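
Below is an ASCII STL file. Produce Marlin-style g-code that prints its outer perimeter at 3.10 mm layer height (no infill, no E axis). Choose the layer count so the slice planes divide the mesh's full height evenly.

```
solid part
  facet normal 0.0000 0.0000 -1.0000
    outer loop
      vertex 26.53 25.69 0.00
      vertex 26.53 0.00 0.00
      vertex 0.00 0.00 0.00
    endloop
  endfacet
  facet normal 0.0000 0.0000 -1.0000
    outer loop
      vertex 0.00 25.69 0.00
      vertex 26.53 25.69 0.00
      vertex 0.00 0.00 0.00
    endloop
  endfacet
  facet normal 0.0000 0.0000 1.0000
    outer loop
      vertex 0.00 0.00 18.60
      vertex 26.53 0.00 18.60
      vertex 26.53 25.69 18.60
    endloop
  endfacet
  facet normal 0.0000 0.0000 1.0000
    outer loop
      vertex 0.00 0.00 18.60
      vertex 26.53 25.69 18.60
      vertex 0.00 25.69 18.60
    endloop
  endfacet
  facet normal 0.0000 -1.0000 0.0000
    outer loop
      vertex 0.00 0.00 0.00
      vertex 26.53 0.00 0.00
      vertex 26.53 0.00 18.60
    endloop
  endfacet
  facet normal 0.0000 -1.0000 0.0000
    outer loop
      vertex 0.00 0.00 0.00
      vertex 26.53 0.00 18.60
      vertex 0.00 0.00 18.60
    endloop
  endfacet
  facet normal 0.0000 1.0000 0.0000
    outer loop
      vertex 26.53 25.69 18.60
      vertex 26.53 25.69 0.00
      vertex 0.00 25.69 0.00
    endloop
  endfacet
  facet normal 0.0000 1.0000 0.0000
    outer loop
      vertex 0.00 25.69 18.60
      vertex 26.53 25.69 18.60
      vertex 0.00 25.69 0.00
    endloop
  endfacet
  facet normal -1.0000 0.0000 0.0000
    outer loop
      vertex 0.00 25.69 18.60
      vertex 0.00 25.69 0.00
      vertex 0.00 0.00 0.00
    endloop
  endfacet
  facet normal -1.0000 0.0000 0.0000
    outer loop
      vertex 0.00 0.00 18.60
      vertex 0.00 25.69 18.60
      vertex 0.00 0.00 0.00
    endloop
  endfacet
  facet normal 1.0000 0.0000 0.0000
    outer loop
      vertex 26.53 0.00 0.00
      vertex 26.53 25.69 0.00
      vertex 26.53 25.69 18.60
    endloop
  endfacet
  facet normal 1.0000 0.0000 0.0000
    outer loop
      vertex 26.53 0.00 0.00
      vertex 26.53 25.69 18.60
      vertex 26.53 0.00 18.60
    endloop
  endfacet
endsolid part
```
; perimeter-only toolpath
G21 ; units = mm
G90 ; absolute positioning
G28 ; home
; layer 1
G0 Z3.10
G0 X0.00 Y0.00
G1 X26.53 Y0.00
G1 X26.53 Y25.69
G1 X0.00 Y25.69
G1 X0.00 Y0.00
; layer 2
G0 Z6.20
G0 X0.00 Y0.00
G1 X26.53 Y0.00
G1 X26.53 Y25.69
G1 X0.00 Y25.69
G1 X0.00 Y0.00
; layer 3
G0 Z9.30
G0 X0.00 Y0.00
G1 X26.53 Y0.00
G1 X26.53 Y25.69
G1 X0.00 Y25.69
G1 X0.00 Y0.00
; layer 4
G0 Z12.40
G0 X0.00 Y0.00
G1 X26.53 Y0.00
G1 X26.53 Y25.69
G1 X0.00 Y25.69
G1 X0.00 Y0.00
; layer 5
G0 Z15.50
G0 X0.00 Y0.00
G1 X26.53 Y0.00
G1 X26.53 Y25.69
G1 X0.00 Y25.69
G1 X0.00 Y0.00
; layer 6
G0 Z18.60
G0 X0.00 Y0.00
G1 X26.53 Y0.00
G1 X26.53 Y25.69
G1 X0.00 Y25.69
G1 X0.00 Y0.00
M2 ; end

The solid is a rectangular box, roughly 26.5 × 25.7 mm footprint and 18.6 mm tall. Slicing at Δz = 3.10 mm — 6 equal slices spanning the solid's height, so layer i sits at z = i·h/6 — gives 6 non-empty perimeters. Each is a 4-segment closed polygon; G0 lifts to the layer z and rapids to the start vertex, then G1 traces the edges.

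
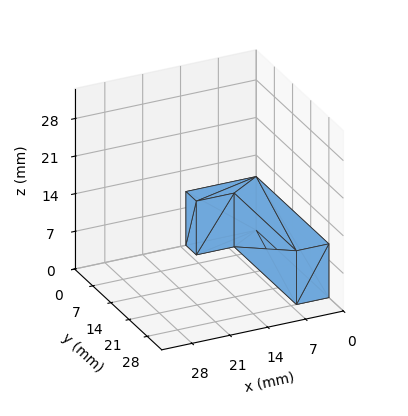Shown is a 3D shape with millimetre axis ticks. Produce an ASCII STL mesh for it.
Reading the render: the shape is an L-shaped prism: outer 13 × 28 mm, arm thicknesses ≈ 4 mm (horizontal) and 6 mm (vertical), extruded 10 mm in z (dimensions read to the nearest mm from the axis ticks). For the STL, each face is triangulated and given an outward normal.

solid part
  facet normal 0.0000 0.0000 -1.0000
    outer loop
      vertex 13.00 4.00 0.00
      vertex 13.00 0.00 0.00
      vertex 0.00 0.00 0.00
    endloop
  endfacet
  facet normal 0.0000 0.0000 -1.0000
    outer loop
      vertex 6.00 4.00 0.00
      vertex 13.00 4.00 0.00
      vertex 0.00 0.00 0.00
    endloop
  endfacet
  facet normal 0.0000 0.0000 -1.0000
    outer loop
      vertex 6.00 28.00 0.00
      vertex 6.00 4.00 0.00
      vertex 0.00 0.00 0.00
    endloop
  endfacet
  facet normal 0.0000 0.0000 -1.0000
    outer loop
      vertex 0.00 28.00 0.00
      vertex 6.00 28.00 0.00
      vertex 0.00 0.00 0.00
    endloop
  endfacet
  facet normal 0.0000 0.0000 1.0000
    outer loop
      vertex 0.00 0.00 10.00
      vertex 13.00 0.00 10.00
      vertex 13.00 4.00 10.00
    endloop
  endfacet
  facet normal 0.0000 0.0000 1.0000
    outer loop
      vertex 0.00 0.00 10.00
      vertex 13.00 4.00 10.00
      vertex 6.00 4.00 10.00
    endloop
  endfacet
  facet normal 0.0000 0.0000 1.0000
    outer loop
      vertex 0.00 0.00 10.00
      vertex 6.00 4.00 10.00
      vertex 6.00 28.00 10.00
    endloop
  endfacet
  facet normal 0.0000 0.0000 1.0000
    outer loop
      vertex 0.00 0.00 10.00
      vertex 6.00 28.00 10.00
      vertex 0.00 28.00 10.00
    endloop
  endfacet
  facet normal 0.0000 -1.0000 0.0000
    outer loop
      vertex 0.00 0.00 0.00
      vertex 13.00 0.00 0.00
      vertex 13.00 0.00 10.00
    endloop
  endfacet
  facet normal 0.0000 -1.0000 0.0000
    outer loop
      vertex 0.00 0.00 0.00
      vertex 13.00 0.00 10.00
      vertex 0.00 0.00 10.00
    endloop
  endfacet
  facet normal 1.0000 0.0000 0.0000
    outer loop
      vertex 13.00 0.00 0.00
      vertex 13.00 4.00 0.00
      vertex 13.00 4.00 10.00
    endloop
  endfacet
  facet normal 1.0000 0.0000 0.0000
    outer loop
      vertex 13.00 0.00 0.00
      vertex 13.00 4.00 10.00
      vertex 13.00 0.00 10.00
    endloop
  endfacet
  facet normal 0.0000 1.0000 0.0000
    outer loop
      vertex 13.00 4.00 0.00
      vertex 6.00 4.00 0.00
      vertex 6.00 4.00 10.00
    endloop
  endfacet
  facet normal 0.0000 1.0000 0.0000
    outer loop
      vertex 13.00 4.00 0.00
      vertex 6.00 4.00 10.00
      vertex 13.00 4.00 10.00
    endloop
  endfacet
  facet normal 1.0000 0.0000 0.0000
    outer loop
      vertex 6.00 4.00 0.00
      vertex 6.00 28.00 0.00
      vertex 6.00 28.00 10.00
    endloop
  endfacet
  facet normal 1.0000 0.0000 0.0000
    outer loop
      vertex 6.00 4.00 0.00
      vertex 6.00 28.00 10.00
      vertex 6.00 4.00 10.00
    endloop
  endfacet
  facet normal 0.0000 1.0000 0.0000
    outer loop
      vertex 6.00 28.00 0.00
      vertex 0.00 28.00 0.00
      vertex 0.00 28.00 10.00
    endloop
  endfacet
  facet normal 0.0000 1.0000 0.0000
    outer loop
      vertex 6.00 28.00 0.00
      vertex 0.00 28.00 10.00
      vertex 6.00 28.00 10.00
    endloop
  endfacet
  facet normal -1.0000 0.0000 0.0000
    outer loop
      vertex 0.00 28.00 0.00
      vertex 0.00 0.00 0.00
      vertex 0.00 0.00 10.00
    endloop
  endfacet
  facet normal -1.0000 0.0000 0.0000
    outer loop
      vertex 0.00 28.00 0.00
      vertex 0.00 0.00 10.00
      vertex 0.00 28.00 10.00
    endloop
  endfacet
endsolid part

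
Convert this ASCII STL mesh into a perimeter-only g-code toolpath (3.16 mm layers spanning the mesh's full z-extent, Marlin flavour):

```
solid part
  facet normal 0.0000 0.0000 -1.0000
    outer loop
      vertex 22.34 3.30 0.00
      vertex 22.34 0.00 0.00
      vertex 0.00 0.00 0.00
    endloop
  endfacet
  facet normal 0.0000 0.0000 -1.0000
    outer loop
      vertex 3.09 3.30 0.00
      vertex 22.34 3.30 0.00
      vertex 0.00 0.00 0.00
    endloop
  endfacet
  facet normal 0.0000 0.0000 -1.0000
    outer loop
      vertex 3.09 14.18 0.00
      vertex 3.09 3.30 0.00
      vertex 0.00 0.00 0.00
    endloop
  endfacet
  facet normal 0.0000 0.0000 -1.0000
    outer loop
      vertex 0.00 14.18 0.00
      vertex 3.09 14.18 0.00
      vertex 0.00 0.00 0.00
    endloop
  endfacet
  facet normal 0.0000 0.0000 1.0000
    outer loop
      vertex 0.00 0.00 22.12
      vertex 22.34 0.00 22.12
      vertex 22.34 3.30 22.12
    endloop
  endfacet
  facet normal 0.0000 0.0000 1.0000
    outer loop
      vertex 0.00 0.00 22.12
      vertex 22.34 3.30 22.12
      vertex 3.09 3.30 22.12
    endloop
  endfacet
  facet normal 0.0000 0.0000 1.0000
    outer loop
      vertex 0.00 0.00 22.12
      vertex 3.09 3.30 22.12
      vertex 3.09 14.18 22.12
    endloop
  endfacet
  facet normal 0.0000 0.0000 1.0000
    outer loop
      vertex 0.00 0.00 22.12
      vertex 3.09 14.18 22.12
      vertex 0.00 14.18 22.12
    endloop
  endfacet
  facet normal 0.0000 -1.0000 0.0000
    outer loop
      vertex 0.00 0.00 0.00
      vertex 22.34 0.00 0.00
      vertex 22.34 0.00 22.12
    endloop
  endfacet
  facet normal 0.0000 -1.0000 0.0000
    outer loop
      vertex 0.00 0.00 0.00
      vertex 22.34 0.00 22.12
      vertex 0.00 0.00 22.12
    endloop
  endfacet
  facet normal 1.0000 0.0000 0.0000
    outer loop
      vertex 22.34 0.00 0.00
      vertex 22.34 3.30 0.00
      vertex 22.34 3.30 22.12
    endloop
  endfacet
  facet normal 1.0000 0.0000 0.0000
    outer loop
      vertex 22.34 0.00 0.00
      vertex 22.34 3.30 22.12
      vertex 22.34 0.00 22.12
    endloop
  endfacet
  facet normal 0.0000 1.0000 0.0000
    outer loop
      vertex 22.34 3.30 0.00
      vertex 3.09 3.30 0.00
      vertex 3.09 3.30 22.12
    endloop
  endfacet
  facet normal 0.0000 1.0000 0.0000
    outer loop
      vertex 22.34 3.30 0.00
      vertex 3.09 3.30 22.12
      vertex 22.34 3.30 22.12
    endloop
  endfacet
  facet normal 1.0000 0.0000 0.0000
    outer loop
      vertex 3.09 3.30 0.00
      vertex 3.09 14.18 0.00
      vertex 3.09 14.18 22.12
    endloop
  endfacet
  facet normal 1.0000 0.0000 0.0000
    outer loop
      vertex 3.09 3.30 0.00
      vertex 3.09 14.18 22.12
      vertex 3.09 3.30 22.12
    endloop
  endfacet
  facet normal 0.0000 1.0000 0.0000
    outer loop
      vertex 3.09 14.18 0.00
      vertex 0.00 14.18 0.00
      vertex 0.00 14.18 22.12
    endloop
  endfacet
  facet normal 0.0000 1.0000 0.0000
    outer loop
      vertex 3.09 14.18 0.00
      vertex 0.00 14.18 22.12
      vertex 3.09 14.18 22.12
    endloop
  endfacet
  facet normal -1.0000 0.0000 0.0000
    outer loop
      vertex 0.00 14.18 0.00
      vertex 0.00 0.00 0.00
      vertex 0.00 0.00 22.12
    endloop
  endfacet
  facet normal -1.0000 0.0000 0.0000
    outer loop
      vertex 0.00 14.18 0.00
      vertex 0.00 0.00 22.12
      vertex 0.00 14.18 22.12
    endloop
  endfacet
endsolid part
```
; perimeter-only toolpath
G21 ; units = mm
G90 ; absolute positioning
G28 ; home
; layer 1
G0 Z3.16
G0 X0.00 Y0.00
G1 X22.34 Y0.00
G1 X22.34 Y3.30
G1 X3.09 Y3.30
G1 X3.09 Y14.18
G1 X0.00 Y14.18
G1 X0.00 Y0.00
; layer 2
G0 Z6.32
G0 X0.00 Y0.00
G1 X22.34 Y0.00
G1 X22.34 Y3.30
G1 X3.09 Y3.30
G1 X3.09 Y14.18
G1 X0.00 Y14.18
G1 X0.00 Y0.00
; layer 3
G0 Z9.48
G0 X0.00 Y0.00
G1 X22.34 Y0.00
G1 X22.34 Y3.30
G1 X3.09 Y3.30
G1 X3.09 Y14.18
G1 X0.00 Y14.18
G1 X0.00 Y0.00
; layer 4
G0 Z12.64
G0 X0.00 Y0.00
G1 X22.34 Y0.00
G1 X22.34 Y3.30
G1 X3.09 Y3.30
G1 X3.09 Y14.18
G1 X0.00 Y14.18
G1 X0.00 Y0.00
; layer 5
G0 Z15.80
G0 X0.00 Y0.00
G1 X22.34 Y0.00
G1 X22.34 Y3.30
G1 X3.09 Y3.30
G1 X3.09 Y14.18
G1 X0.00 Y14.18
G1 X0.00 Y0.00
; layer 6
G0 Z18.96
G0 X0.00 Y0.00
G1 X22.34 Y0.00
G1 X22.34 Y3.30
G1 X3.09 Y3.30
G1 X3.09 Y14.18
G1 X0.00 Y14.18
G1 X0.00 Y0.00
; layer 7
G0 Z22.12
G0 X0.00 Y0.00
G1 X22.34 Y0.00
G1 X22.34 Y3.30
G1 X3.09 Y3.30
G1 X3.09 Y14.18
G1 X0.00 Y14.18
G1 X0.00 Y0.00
M2 ; end

The solid is an L-shaped prism: outer 22.3 × 14.2 mm, arm thicknesses ≈ 3.3 mm (horizontal) and 3.09 mm (vertical), extruded 22.1 mm in z. Slicing at Δz = 3.16 mm — 7 equal slices spanning the solid's height, so layer i sits at z = i·h/7 — gives 7 non-empty perimeters. Each is a 6-segment closed polygon; G0 lifts to the layer z and rapids to the start vertex, then G1 traces the edges.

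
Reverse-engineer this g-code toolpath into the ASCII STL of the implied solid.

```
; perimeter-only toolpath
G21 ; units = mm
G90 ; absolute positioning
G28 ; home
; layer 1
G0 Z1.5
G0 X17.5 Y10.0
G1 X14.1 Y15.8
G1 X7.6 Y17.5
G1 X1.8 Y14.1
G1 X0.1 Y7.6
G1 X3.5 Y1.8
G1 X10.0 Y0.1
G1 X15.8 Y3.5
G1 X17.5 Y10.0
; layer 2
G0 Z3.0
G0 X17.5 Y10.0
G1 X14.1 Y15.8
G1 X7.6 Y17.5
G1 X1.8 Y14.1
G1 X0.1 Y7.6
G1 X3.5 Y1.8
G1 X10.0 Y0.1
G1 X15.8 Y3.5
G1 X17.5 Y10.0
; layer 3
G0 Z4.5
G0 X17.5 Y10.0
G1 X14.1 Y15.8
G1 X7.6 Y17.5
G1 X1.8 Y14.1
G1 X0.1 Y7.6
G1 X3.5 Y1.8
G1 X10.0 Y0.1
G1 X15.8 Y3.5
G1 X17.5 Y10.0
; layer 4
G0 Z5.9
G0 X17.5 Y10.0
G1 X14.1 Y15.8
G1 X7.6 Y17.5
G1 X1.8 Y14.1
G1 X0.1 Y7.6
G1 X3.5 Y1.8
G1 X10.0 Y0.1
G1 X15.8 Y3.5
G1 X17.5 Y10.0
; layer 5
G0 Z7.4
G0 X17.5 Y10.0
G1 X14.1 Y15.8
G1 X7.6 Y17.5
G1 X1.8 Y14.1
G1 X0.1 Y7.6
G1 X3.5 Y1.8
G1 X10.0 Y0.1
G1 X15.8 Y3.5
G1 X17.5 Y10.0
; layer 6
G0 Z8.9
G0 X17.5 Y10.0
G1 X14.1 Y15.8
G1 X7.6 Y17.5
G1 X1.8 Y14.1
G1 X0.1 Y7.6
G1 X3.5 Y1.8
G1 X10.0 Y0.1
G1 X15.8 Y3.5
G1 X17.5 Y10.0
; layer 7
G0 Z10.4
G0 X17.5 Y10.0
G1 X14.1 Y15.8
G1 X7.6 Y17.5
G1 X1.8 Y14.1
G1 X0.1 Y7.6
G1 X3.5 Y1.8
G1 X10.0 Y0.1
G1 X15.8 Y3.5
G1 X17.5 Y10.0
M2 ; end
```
solid part
  facet normal 0.0000 0.0000 -1.0000
    outer loop
      vertex 7.6 17.5 0.0
      vertex 14.1 15.8 0.0
      vertex 17.5 10.0 0.0
    endloop
  endfacet
  facet normal 0.0000 0.0000 -1.0000
    outer loop
      vertex 1.8 14.1 0.0
      vertex 7.6 17.5 0.0
      vertex 17.5 10.0 0.0
    endloop
  endfacet
  facet normal 0.0000 0.0000 -1.0000
    outer loop
      vertex 0.1 7.6 0.0
      vertex 1.8 14.1 0.0
      vertex 17.5 10.0 0.0
    endloop
  endfacet
  facet normal 0.0000 0.0000 -1.0000
    outer loop
      vertex 3.5 1.8 0.0
      vertex 0.1 7.6 0.0
      vertex 17.5 10.0 0.0
    endloop
  endfacet
  facet normal 0.0000 0.0000 -1.0000
    outer loop
      vertex 10.0 0.1 0.0
      vertex 3.5 1.8 0.0
      vertex 17.5 10.0 0.0
    endloop
  endfacet
  facet normal 0.0000 0.0000 -1.0000
    outer loop
      vertex 15.8 3.5 0.0
      vertex 10.0 0.1 0.0
      vertex 17.5 10.0 0.0
    endloop
  endfacet
  facet normal 0.0000 0.0000 1.0000
    outer loop
      vertex 17.5 10.0 10.4
      vertex 14.1 15.8 10.4
      vertex 7.6 17.5 10.4
    endloop
  endfacet
  facet normal 0.0000 0.0000 1.0000
    outer loop
      vertex 17.5 10.0 10.4
      vertex 7.6 17.5 10.4
      vertex 1.8 14.1 10.4
    endloop
  endfacet
  facet normal 0.0000 0.0000 1.0000
    outer loop
      vertex 17.5 10.0 10.4
      vertex 1.8 14.1 10.4
      vertex 0.1 7.6 10.4
    endloop
  endfacet
  facet normal 0.0000 0.0000 1.0000
    outer loop
      vertex 17.5 10.0 10.4
      vertex 0.1 7.6 10.4
      vertex 3.5 1.8 10.4
    endloop
  endfacet
  facet normal 0.0000 0.0000 1.0000
    outer loop
      vertex 17.5 10.0 10.4
      vertex 3.5 1.8 10.4
      vertex 10.0 0.1 10.4
    endloop
  endfacet
  facet normal 0.0000 0.0000 1.0000
    outer loop
      vertex 17.5 10.0 10.4
      vertex 10.0 0.1 10.4
      vertex 15.8 3.5 10.4
    endloop
  endfacet
  facet normal 0.8627 0.5057 0.0000
    outer loop
      vertex 17.5 10.0 0.0
      vertex 14.1 15.8 0.0
      vertex 14.1 15.8 10.4
    endloop
  endfacet
  facet normal 0.8627 0.5057 0.0000
    outer loop
      vertex 17.5 10.0 0.0
      vertex 14.1 15.8 10.4
      vertex 17.5 10.0 10.4
    endloop
  endfacet
  facet normal 0.2530 0.9675 0.0000
    outer loop
      vertex 14.1 15.8 0.0
      vertex 7.6 17.5 0.0
      vertex 7.6 17.5 10.4
    endloop
  endfacet
  facet normal 0.2530 0.9675 0.0000
    outer loop
      vertex 14.1 15.8 0.0
      vertex 7.6 17.5 10.4
      vertex 14.1 15.8 10.4
    endloop
  endfacet
  facet normal -0.5057 0.8627 0.0000
    outer loop
      vertex 7.6 17.5 0.0
      vertex 1.8 14.1 0.0
      vertex 1.8 14.1 10.4
    endloop
  endfacet
  facet normal -0.5057 0.8627 0.0000
    outer loop
      vertex 7.6 17.5 0.0
      vertex 1.8 14.1 10.4
      vertex 7.6 17.5 10.4
    endloop
  endfacet
  facet normal -0.9675 0.2530 0.0000
    outer loop
      vertex 1.8 14.1 0.0
      vertex 0.1 7.6 0.0
      vertex 0.1 7.6 10.4
    endloop
  endfacet
  facet normal -0.9675 0.2530 0.0000
    outer loop
      vertex 1.8 14.1 0.0
      vertex 0.1 7.6 10.4
      vertex 1.8 14.1 10.4
    endloop
  endfacet
  facet normal -0.8627 -0.5057 0.0000
    outer loop
      vertex 0.1 7.6 0.0
      vertex 3.5 1.8 0.0
      vertex 3.5 1.8 10.4
    endloop
  endfacet
  facet normal -0.8627 -0.5057 0.0000
    outer loop
      vertex 0.1 7.6 0.0
      vertex 3.5 1.8 10.4
      vertex 0.1 7.6 10.4
    endloop
  endfacet
  facet normal -0.2530 -0.9675 0.0000
    outer loop
      vertex 3.5 1.8 0.0
      vertex 10.0 0.1 0.0
      vertex 10.0 0.1 10.4
    endloop
  endfacet
  facet normal -0.2530 -0.9675 0.0000
    outer loop
      vertex 3.5 1.8 0.0
      vertex 10.0 0.1 10.4
      vertex 3.5 1.8 10.4
    endloop
  endfacet
  facet normal 0.5057 -0.8627 0.0000
    outer loop
      vertex 10.0 0.1 0.0
      vertex 15.8 3.5 0.0
      vertex 15.8 3.5 10.4
    endloop
  endfacet
  facet normal 0.5057 -0.8627 0.0000
    outer loop
      vertex 10.0 0.1 0.0
      vertex 15.8 3.5 10.4
      vertex 10.0 0.1 10.4
    endloop
  endfacet
  facet normal 0.9675 -0.2530 0.0000
    outer loop
      vertex 15.8 3.5 0.0
      vertex 17.5 10.0 0.0
      vertex 17.5 10.0 10.4
    endloop
  endfacet
  facet normal 0.9675 -0.2530 0.0000
    outer loop
      vertex 15.8 3.5 0.0
      vertex 17.5 10.0 10.4
      vertex 15.8 3.5 10.4
    endloop
  endfacet
endsolid part

The G0 Z moves step by Δz≈1.5 mm. Every layer's G1 loop is the same polygon, so the solid is a straight extrusion of it from z=0 to z≈10.4. Closing with flat bottom and top caps and triangulating gives 28 facets — a regular 8-sided prism (a cylinder approximated with 8 flat sides), circumscribed radius ≈ 8.8 mm, height ≈ 10.4 mm.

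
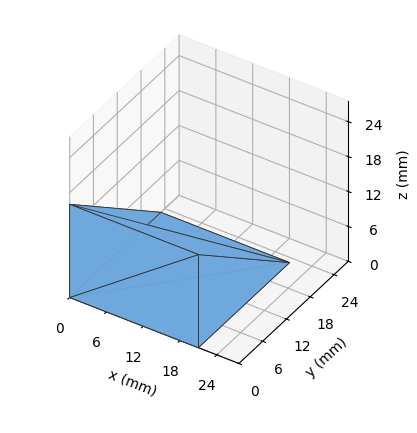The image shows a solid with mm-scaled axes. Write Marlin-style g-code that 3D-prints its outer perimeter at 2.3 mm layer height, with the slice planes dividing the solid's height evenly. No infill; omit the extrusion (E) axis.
Reading the render: the shape is a wedge (ramp): 21 × 23 mm base, rising to 16 mm along the y=0 edge and sloping linearly to z=0 at y=23 (dimensions read to the nearest mm from the axis ticks). For the g-code, the solid's height is divided into equal slices at the stated Δz and each level perimeter traced with G1 moves after a G0 lift.

; perimeter-only toolpath
G21 ; units = mm
G90 ; absolute positioning
G28 ; home
; layer 1
G0 Z2.3
G0 X0.0 Y0.0
G1 X21.0 Y0.0
G1 X21.0 Y19.7
G1 X0.0 Y19.7
G1 X0.0 Y0.0
; layer 2
G0 Z4.6
G0 X0.0 Y0.0
G1 X21.0 Y0.0
G1 X21.0 Y16.4
G1 X0.0 Y16.4
G1 X0.0 Y0.0
; layer 3
G0 Z6.9
G0 X0.0 Y0.0
G1 X21.0 Y0.0
G1 X21.0 Y13.1
G1 X0.0 Y13.1
G1 X0.0 Y0.0
; layer 4
G0 Z9.1
G0 X0.0 Y0.0
G1 X21.0 Y0.0
G1 X21.0 Y9.9
G1 X0.0 Y9.9
G1 X0.0 Y0.0
; layer 5
G0 Z11.4
G0 X0.0 Y0.0
G1 X21.0 Y0.0
G1 X21.0 Y6.6
G1 X0.0 Y6.6
G1 X0.0 Y0.0
; layer 6
G0 Z13.7
G0 X0.0 Y0.0
G1 X21.0 Y0.0
G1 X21.0 Y3.3
G1 X0.0 Y3.3
G1 X0.0 Y0.0
M2 ; end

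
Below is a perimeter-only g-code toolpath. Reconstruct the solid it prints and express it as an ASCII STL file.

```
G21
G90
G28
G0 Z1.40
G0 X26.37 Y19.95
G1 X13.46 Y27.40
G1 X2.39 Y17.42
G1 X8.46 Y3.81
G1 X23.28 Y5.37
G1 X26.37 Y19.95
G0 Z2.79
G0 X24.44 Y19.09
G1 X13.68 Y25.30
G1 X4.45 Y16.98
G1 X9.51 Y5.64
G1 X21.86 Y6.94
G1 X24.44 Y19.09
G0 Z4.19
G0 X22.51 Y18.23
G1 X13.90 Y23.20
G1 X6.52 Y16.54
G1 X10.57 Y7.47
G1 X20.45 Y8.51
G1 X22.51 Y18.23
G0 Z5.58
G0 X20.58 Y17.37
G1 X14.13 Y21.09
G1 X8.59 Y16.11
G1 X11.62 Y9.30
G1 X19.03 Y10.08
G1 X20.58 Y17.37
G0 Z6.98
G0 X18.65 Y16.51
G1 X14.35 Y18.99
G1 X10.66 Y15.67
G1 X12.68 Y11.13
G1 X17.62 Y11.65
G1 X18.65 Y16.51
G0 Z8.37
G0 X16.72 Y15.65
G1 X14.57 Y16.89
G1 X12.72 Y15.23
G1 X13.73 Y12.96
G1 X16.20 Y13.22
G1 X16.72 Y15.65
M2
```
solid part
  facet normal 0.0000 0.0000 -1.0000
    outer loop
      vertex 0.32 17.86 0.00
      vertex 13.24 29.50 0.00
      vertex 28.30 20.81 0.00
    endloop
  endfacet
  facet normal 0.0000 0.0000 -1.0000
    outer loop
      vertex 7.40 1.98 0.00
      vertex 0.32 17.86 0.00
      vertex 28.30 20.81 0.00
    endloop
  endfacet
  facet normal 0.0000 0.0000 -1.0000
    outer loop
      vertex 24.69 3.80 0.00
      vertex 7.40 1.98 0.00
      vertex 28.30 20.81 0.00
    endloop
  endfacet
  facet normal 0.3161 0.5478 0.7746
    outer loop
      vertex 28.30 20.81 0.00
      vertex 13.24 29.50 0.00
      vertex 14.79 14.79 9.77
    endloop
  endfacet
  facet normal -0.4233 0.4699 0.7746
    outer loop
      vertex 13.24 29.50 0.00
      vertex 0.32 17.86 0.00
      vertex 14.79 14.79 9.77
    endloop
  endfacet
  facet normal -0.5776 -0.2575 0.7746
    outer loop
      vertex 0.32 17.86 0.00
      vertex 7.40 1.98 0.00
      vertex 14.79 14.79 9.77
    endloop
  endfacet
  facet normal 0.0662 -0.6290 0.7746
    outer loop
      vertex 7.40 1.98 0.00
      vertex 24.69 3.80 0.00
      vertex 14.79 14.79 9.77
    endloop
  endfacet
  facet normal 0.6187 -0.1313 0.7746
    outer loop
      vertex 24.69 3.80 0.00
      vertex 28.30 20.81 0.00
      vertex 14.79 14.79 9.77
    endloop
  endfacet
endsolid part

The G0 Z moves step by Δz≈1.40 mm. The G1 loops shrink linearly with z, so the solid tapers from its base footprint up to z≈9.77. Closing with a flat bottom cap and the tapered top and triangulating gives 8 facets — a regular 5-sided pyramid, base circumscribed radius ≈ 14.8 mm, apex at z ≈ 9.77 mm.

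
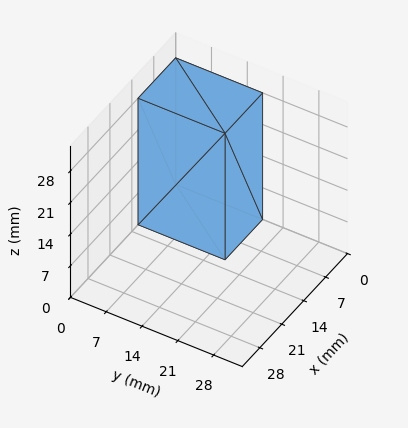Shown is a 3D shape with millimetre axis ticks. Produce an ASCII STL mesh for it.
Reading the render: the shape is a rectangular box, roughly 12 × 17 mm footprint and 28 mm tall (dimensions read to the nearest mm from the axis ticks). For the STL, each face is triangulated and given an outward normal.

solid part
  facet normal 0.0000 0.0000 -1.0000
    outer loop
      vertex 12.000 17.000 0.000
      vertex 12.000 0.000 0.000
      vertex 0.000 0.000 0.000
    endloop
  endfacet
  facet normal 0.0000 0.0000 -1.0000
    outer loop
      vertex 0.000 17.000 0.000
      vertex 12.000 17.000 0.000
      vertex 0.000 0.000 0.000
    endloop
  endfacet
  facet normal 0.0000 0.0000 1.0000
    outer loop
      vertex 0.000 0.000 28.000
      vertex 12.000 0.000 28.000
      vertex 12.000 17.000 28.000
    endloop
  endfacet
  facet normal 0.0000 0.0000 1.0000
    outer loop
      vertex 0.000 0.000 28.000
      vertex 12.000 17.000 28.000
      vertex 0.000 17.000 28.000
    endloop
  endfacet
  facet normal 0.0000 -1.0000 0.0000
    outer loop
      vertex 0.000 0.000 0.000
      vertex 12.000 0.000 0.000
      vertex 12.000 0.000 28.000
    endloop
  endfacet
  facet normal 0.0000 -1.0000 0.0000
    outer loop
      vertex 0.000 0.000 0.000
      vertex 12.000 0.000 28.000
      vertex 0.000 0.000 28.000
    endloop
  endfacet
  facet normal 0.0000 1.0000 0.0000
    outer loop
      vertex 12.000 17.000 28.000
      vertex 12.000 17.000 0.000
      vertex 0.000 17.000 0.000
    endloop
  endfacet
  facet normal 0.0000 1.0000 0.0000
    outer loop
      vertex 0.000 17.000 28.000
      vertex 12.000 17.000 28.000
      vertex 0.000 17.000 0.000
    endloop
  endfacet
  facet normal -1.0000 0.0000 0.0000
    outer loop
      vertex 0.000 17.000 28.000
      vertex 0.000 17.000 0.000
      vertex 0.000 0.000 0.000
    endloop
  endfacet
  facet normal -1.0000 0.0000 0.0000
    outer loop
      vertex 0.000 0.000 28.000
      vertex 0.000 17.000 28.000
      vertex 0.000 0.000 0.000
    endloop
  endfacet
  facet normal 1.0000 0.0000 0.0000
    outer loop
      vertex 12.000 0.000 0.000
      vertex 12.000 17.000 0.000
      vertex 12.000 17.000 28.000
    endloop
  endfacet
  facet normal 1.0000 0.0000 0.0000
    outer loop
      vertex 12.000 0.000 0.000
      vertex 12.000 17.000 28.000
      vertex 12.000 0.000 28.000
    endloop
  endfacet
endsolid part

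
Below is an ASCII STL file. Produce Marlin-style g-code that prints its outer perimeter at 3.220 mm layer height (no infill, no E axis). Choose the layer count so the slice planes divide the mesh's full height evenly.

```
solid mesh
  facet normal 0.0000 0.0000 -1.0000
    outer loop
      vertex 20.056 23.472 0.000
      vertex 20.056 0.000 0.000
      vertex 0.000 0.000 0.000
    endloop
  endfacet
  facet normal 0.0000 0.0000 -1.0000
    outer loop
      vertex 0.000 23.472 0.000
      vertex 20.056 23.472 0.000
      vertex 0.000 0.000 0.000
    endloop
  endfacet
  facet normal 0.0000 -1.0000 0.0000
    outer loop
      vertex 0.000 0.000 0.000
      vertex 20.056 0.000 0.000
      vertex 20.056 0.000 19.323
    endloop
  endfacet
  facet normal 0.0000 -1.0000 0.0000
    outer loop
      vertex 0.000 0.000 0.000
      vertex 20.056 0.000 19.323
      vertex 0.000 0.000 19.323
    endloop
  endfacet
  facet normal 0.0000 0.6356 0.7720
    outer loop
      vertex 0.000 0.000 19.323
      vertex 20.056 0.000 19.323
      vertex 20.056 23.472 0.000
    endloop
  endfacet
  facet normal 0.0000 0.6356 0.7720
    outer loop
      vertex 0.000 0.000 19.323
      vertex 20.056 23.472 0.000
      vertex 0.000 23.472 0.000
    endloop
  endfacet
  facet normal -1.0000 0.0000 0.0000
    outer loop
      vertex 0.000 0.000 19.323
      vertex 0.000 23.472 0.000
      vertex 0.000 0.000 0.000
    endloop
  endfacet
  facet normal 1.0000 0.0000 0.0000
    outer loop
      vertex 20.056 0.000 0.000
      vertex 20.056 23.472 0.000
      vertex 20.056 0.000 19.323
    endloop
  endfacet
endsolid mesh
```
; perimeter-only toolpath
G21 ; units = mm
G90 ; absolute positioning
G28 ; home
; layer 1
G0 Z3.220
G0 X0.000 Y0.000
G1 X20.056 Y0.000
G1 X20.056 Y19.560
G1 X0.000 Y19.560
G1 X0.000 Y0.000
; layer 2
G0 Z6.441
G0 X0.000 Y0.000
G1 X20.056 Y0.000
G1 X20.056 Y15.648
G1 X0.000 Y15.648
G1 X0.000 Y0.000
; layer 3
G0 Z9.662
G0 X0.000 Y0.000
G1 X20.056 Y0.000
G1 X20.056 Y11.736
G1 X0.000 Y11.736
G1 X0.000 Y0.000
; layer 4
G0 Z12.882
G0 X0.000 Y0.000
G1 X20.056 Y0.000
G1 X20.056 Y7.824
G1 X0.000 Y7.824
G1 X0.000 Y0.000
; layer 5
G0 Z16.102
G0 X0.000 Y0.000
G1 X20.056 Y0.000
G1 X20.056 Y3.912
G1 X0.000 Y3.912
G1 X0.000 Y0.000
M2 ; end

The solid is a wedge (ramp): 20.1 × 23.5 mm base, rising to 19.3 mm along the y=0 edge and sloping linearly to z=0 at y=23.5. Slicing at Δz = 3.220 mm — 6 equal slices spanning the solid's height, so layer i sits at z = i·h/6 — gives 5 non-empty perimeters. Each is a 4-segment closed polygon; G0 lifts to the layer z and rapids to the start vertex, then G1 traces the edges. The cross-section shrinks linearly with z (the slice at the apex is degenerate and omitted).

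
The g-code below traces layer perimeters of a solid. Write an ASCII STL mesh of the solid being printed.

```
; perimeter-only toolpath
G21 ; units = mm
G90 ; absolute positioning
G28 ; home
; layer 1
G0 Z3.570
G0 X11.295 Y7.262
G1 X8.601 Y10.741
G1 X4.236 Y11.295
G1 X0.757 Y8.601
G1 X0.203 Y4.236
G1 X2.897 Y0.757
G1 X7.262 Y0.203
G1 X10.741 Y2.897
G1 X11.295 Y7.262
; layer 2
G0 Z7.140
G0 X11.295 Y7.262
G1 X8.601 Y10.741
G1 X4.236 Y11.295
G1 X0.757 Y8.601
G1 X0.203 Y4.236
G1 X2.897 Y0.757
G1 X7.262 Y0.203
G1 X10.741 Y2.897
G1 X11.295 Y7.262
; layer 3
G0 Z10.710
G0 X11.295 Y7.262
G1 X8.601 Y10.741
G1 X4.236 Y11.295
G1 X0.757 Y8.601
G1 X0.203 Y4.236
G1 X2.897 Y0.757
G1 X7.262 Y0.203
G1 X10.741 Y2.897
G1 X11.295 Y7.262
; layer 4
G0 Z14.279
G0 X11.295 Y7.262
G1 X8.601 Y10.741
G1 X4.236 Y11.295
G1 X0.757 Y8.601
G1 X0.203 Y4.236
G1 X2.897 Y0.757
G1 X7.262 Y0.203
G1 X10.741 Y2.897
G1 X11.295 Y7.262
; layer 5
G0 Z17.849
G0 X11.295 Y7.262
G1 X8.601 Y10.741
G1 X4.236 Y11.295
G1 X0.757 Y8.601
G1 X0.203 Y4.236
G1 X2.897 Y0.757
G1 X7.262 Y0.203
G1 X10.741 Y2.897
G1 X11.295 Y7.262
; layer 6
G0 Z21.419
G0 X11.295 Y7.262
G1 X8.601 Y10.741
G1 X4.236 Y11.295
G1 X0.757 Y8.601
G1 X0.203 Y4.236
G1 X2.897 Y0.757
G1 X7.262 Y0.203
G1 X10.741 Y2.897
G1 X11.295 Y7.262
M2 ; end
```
solid part
  facet normal 0.0000 0.0000 -1.0000
    outer loop
      vertex 4.236 11.295 0.000
      vertex 8.601 10.741 0.000
      vertex 11.295 7.262 0.000
    endloop
  endfacet
  facet normal 0.0000 0.0000 -1.0000
    outer loop
      vertex 0.757 8.601 0.000
      vertex 4.236 11.295 0.000
      vertex 11.295 7.262 0.000
    endloop
  endfacet
  facet normal 0.0000 0.0000 -1.0000
    outer loop
      vertex 0.203 4.236 0.000
      vertex 0.757 8.601 0.000
      vertex 11.295 7.262 0.000
    endloop
  endfacet
  facet normal 0.0000 0.0000 -1.0000
    outer loop
      vertex 2.897 0.757 0.000
      vertex 0.203 4.236 0.000
      vertex 11.295 7.262 0.000
    endloop
  endfacet
  facet normal 0.0000 0.0000 -1.0000
    outer loop
      vertex 7.262 0.203 0.000
      vertex 2.897 0.757 0.000
      vertex 11.295 7.262 0.000
    endloop
  endfacet
  facet normal 0.0000 0.0000 -1.0000
    outer loop
      vertex 10.741 2.897 0.000
      vertex 7.262 0.203 0.000
      vertex 11.295 7.262 0.000
    endloop
  endfacet
  facet normal 0.0000 0.0000 1.0000
    outer loop
      vertex 11.295 7.262 21.419
      vertex 8.601 10.741 21.419
      vertex 4.236 11.295 21.419
    endloop
  endfacet
  facet normal 0.0000 0.0000 1.0000
    outer loop
      vertex 11.295 7.262 21.419
      vertex 4.236 11.295 21.419
      vertex 0.757 8.601 21.419
    endloop
  endfacet
  facet normal 0.0000 0.0000 1.0000
    outer loop
      vertex 11.295 7.262 21.419
      vertex 0.757 8.601 21.419
      vertex 0.203 4.236 21.419
    endloop
  endfacet
  facet normal 0.0000 0.0000 1.0000
    outer loop
      vertex 11.295 7.262 21.419
      vertex 0.203 4.236 21.419
      vertex 2.897 0.757 21.419
    endloop
  endfacet
  facet normal 0.0000 0.0000 1.0000
    outer loop
      vertex 11.295 7.262 21.419
      vertex 2.897 0.757 21.419
      vertex 7.262 0.203 21.419
    endloop
  endfacet
  facet normal 0.0000 0.0000 1.0000
    outer loop
      vertex 11.295 7.262 21.419
      vertex 7.262 0.203 21.419
      vertex 10.741 2.897 21.419
    endloop
  endfacet
  facet normal 0.7907 0.6123 0.0000
    outer loop
      vertex 11.295 7.262 0.000
      vertex 8.601 10.741 0.000
      vertex 8.601 10.741 21.419
    endloop
  endfacet
  facet normal 0.7907 0.6123 0.0000
    outer loop
      vertex 11.295 7.262 0.000
      vertex 8.601 10.741 21.419
      vertex 11.295 7.262 21.419
    endloop
  endfacet
  facet normal 0.1259 0.9920 0.0000
    outer loop
      vertex 8.601 10.741 0.000
      vertex 4.236 11.295 0.000
      vertex 4.236 11.295 21.419
    endloop
  endfacet
  facet normal 0.1259 0.9920 0.0000
    outer loop
      vertex 8.601 10.741 0.000
      vertex 4.236 11.295 21.419
      vertex 8.601 10.741 21.419
    endloop
  endfacet
  facet normal -0.6123 0.7907 0.0000
    outer loop
      vertex 4.236 11.295 0.000
      vertex 0.757 8.601 0.000
      vertex 0.757 8.601 21.419
    endloop
  endfacet
  facet normal -0.6123 0.7907 0.0000
    outer loop
      vertex 4.236 11.295 0.000
      vertex 0.757 8.601 21.419
      vertex 4.236 11.295 21.419
    endloop
  endfacet
  facet normal -0.9920 0.1259 0.0000
    outer loop
      vertex 0.757 8.601 0.000
      vertex 0.203 4.236 0.000
      vertex 0.203 4.236 21.419
    endloop
  endfacet
  facet normal -0.9920 0.1259 0.0000
    outer loop
      vertex 0.757 8.601 0.000
      vertex 0.203 4.236 21.419
      vertex 0.757 8.601 21.419
    endloop
  endfacet
  facet normal -0.7907 -0.6123 0.0000
    outer loop
      vertex 0.203 4.236 0.000
      vertex 2.897 0.757 0.000
      vertex 2.897 0.757 21.419
    endloop
  endfacet
  facet normal -0.7907 -0.6123 0.0000
    outer loop
      vertex 0.203 4.236 0.000
      vertex 2.897 0.757 21.419
      vertex 0.203 4.236 21.419
    endloop
  endfacet
  facet normal -0.1259 -0.9920 0.0000
    outer loop
      vertex 2.897 0.757 0.000
      vertex 7.262 0.203 0.000
      vertex 7.262 0.203 21.419
    endloop
  endfacet
  facet normal -0.1259 -0.9920 0.0000
    outer loop
      vertex 2.897 0.757 0.000
      vertex 7.262 0.203 21.419
      vertex 2.897 0.757 21.419
    endloop
  endfacet
  facet normal 0.6123 -0.7907 0.0000
    outer loop
      vertex 7.262 0.203 0.000
      vertex 10.741 2.897 0.000
      vertex 10.741 2.897 21.419
    endloop
  endfacet
  facet normal 0.6123 -0.7907 0.0000
    outer loop
      vertex 7.262 0.203 0.000
      vertex 10.741 2.897 21.419
      vertex 7.262 0.203 21.419
    endloop
  endfacet
  facet normal 0.9920 -0.1259 0.0000
    outer loop
      vertex 10.741 2.897 0.000
      vertex 11.295 7.262 0.000
      vertex 11.295 7.262 21.419
    endloop
  endfacet
  facet normal 0.9920 -0.1259 0.0000
    outer loop
      vertex 10.741 2.897 0.000
      vertex 11.295 7.262 21.419
      vertex 10.741 2.897 21.419
    endloop
  endfacet
endsolid part

The G0 Z moves step by Δz≈3.570 mm. Every layer's G1 loop is the same polygon, so the solid is a straight extrusion of it from z=0 to z≈21.4. Closing with flat bottom and top caps and triangulating gives 28 facets — a regular 8-sided prism (a cylinder approximated with 8 flat sides), circumscribed radius ≈ 5.75 mm, height ≈ 21.4 mm.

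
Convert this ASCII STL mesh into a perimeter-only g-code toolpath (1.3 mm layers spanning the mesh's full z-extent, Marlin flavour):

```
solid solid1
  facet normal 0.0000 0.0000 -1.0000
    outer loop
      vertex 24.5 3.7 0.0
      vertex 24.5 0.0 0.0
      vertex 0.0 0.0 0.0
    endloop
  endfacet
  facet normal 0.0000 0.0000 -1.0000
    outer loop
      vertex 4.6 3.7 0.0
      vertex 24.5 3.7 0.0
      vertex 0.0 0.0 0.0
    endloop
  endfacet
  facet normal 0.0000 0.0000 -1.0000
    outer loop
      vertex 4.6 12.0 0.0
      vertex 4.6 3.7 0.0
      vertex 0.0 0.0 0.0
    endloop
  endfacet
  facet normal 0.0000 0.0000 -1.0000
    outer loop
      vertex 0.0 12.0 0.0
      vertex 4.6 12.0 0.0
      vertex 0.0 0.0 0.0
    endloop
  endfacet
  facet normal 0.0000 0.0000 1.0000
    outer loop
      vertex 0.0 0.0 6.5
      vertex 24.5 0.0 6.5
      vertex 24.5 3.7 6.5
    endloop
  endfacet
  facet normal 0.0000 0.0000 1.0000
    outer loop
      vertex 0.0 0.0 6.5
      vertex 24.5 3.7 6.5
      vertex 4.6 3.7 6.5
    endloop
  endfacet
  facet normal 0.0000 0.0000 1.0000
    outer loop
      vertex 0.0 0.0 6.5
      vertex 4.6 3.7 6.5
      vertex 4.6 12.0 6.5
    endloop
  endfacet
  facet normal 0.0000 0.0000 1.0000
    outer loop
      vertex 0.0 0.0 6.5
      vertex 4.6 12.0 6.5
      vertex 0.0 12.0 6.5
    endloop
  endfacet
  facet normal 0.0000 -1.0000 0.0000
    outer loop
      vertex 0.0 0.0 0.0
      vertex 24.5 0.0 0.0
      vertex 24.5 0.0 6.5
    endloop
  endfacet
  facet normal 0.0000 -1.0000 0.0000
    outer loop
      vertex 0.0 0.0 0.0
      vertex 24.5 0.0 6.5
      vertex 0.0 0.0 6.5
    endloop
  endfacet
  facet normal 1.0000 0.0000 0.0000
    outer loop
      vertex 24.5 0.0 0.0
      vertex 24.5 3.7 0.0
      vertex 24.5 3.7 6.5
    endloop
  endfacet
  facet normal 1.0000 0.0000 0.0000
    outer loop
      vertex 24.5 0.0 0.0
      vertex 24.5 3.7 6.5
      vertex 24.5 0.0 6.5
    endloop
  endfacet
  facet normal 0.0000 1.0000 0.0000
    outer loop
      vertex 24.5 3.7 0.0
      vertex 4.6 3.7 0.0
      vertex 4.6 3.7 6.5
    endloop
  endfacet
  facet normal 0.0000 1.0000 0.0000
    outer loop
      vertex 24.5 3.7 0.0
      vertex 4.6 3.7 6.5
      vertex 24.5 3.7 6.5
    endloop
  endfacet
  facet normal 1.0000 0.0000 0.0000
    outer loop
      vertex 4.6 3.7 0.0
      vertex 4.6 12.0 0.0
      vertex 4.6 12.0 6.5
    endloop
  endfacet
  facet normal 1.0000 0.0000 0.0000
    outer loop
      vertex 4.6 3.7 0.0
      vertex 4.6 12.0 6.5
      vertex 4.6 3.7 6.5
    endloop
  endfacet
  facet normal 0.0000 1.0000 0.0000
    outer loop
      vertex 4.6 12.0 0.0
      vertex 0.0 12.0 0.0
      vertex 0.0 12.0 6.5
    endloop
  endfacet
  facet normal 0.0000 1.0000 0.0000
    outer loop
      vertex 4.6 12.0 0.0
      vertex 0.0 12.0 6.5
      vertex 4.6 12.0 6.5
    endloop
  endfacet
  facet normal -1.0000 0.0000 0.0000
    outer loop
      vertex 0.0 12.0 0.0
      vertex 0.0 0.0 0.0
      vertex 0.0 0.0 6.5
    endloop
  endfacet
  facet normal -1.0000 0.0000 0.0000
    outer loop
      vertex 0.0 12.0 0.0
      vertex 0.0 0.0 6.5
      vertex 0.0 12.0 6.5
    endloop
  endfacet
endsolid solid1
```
; perimeter-only toolpath
G21 ; units = mm
G90 ; absolute positioning
G28 ; home
; layer 1
G0 Z1.3
G0 X0.0 Y0.0
G1 X24.5 Y0.0
G1 X24.5 Y3.7
G1 X4.6 Y3.7
G1 X4.6 Y12.0
G1 X0.0 Y12.0
G1 X0.0 Y0.0
; layer 2
G0 Z2.6
G0 X0.0 Y0.0
G1 X24.5 Y0.0
G1 X24.5 Y3.7
G1 X4.6 Y3.7
G1 X4.6 Y12.0
G1 X0.0 Y12.0
G1 X0.0 Y0.0
; layer 3
G0 Z3.9
G0 X0.0 Y0.0
G1 X24.5 Y0.0
G1 X24.5 Y3.7
G1 X4.6 Y3.7
G1 X4.6 Y12.0
G1 X0.0 Y12.0
G1 X0.0 Y0.0
; layer 4
G0 Z5.2
G0 X0.0 Y0.0
G1 X24.5 Y0.0
G1 X24.5 Y3.7
G1 X4.6 Y3.7
G1 X4.6 Y12.0
G1 X0.0 Y12.0
G1 X0.0 Y0.0
; layer 5
G0 Z6.5
G0 X0.0 Y0.0
G1 X24.5 Y0.0
G1 X24.5 Y3.7
G1 X4.6 Y3.7
G1 X4.6 Y12.0
G1 X0.0 Y12.0
G1 X0.0 Y0.0
M2 ; end

The solid is an L-shaped prism: outer 24.5 × 12 mm, arm thicknesses ≈ 3.7 mm (horizontal) and 4.6 mm (vertical), extruded 6.5 mm in z. Slicing at Δz = 1.3 mm — 5 equal slices spanning the solid's height, so layer i sits at z = i·h/5 — gives 5 non-empty perimeters. Each is a 6-segment closed polygon; G0 lifts to the layer z and rapids to the start vertex, then G1 traces the edges.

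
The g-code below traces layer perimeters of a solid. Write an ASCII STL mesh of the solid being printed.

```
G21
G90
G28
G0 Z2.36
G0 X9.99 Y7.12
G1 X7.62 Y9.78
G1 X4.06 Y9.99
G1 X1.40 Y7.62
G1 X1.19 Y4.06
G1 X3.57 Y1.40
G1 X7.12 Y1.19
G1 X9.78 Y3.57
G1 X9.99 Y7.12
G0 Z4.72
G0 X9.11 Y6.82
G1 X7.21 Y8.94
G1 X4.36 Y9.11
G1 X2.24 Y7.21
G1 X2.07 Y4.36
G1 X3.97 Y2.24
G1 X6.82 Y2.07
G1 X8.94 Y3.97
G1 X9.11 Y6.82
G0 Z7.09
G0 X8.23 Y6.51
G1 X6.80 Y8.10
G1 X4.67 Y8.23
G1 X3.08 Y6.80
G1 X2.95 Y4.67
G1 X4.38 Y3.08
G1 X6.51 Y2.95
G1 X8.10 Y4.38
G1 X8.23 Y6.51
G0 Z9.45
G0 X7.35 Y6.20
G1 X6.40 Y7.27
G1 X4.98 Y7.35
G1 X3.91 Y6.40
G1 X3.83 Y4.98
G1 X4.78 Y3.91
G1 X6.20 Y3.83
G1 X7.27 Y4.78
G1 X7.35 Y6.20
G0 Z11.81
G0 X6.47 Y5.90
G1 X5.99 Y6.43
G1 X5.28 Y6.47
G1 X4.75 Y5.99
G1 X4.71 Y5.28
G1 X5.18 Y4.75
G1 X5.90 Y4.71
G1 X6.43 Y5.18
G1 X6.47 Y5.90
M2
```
solid part
  facet normal 0.0000 0.0000 -1.0000
    outer loop
      vertex 3.75 10.87 0.00
      vertex 8.02 10.62 0.00
      vertex 10.87 7.43 0.00
    endloop
  endfacet
  facet normal 0.0000 0.0000 -1.0000
    outer loop
      vertex 0.56 8.02 0.00
      vertex 3.75 10.87 0.00
      vertex 10.87 7.43 0.00
    endloop
  endfacet
  facet normal 0.0000 0.0000 -1.0000
    outer loop
      vertex 0.31 3.75 0.00
      vertex 0.56 8.02 0.00
      vertex 10.87 7.43 0.00
    endloop
  endfacet
  facet normal 0.0000 0.0000 -1.0000
    outer loop
      vertex 3.16 0.56 0.00
      vertex 0.31 3.75 0.00
      vertex 10.87 7.43 0.00
    endloop
  endfacet
  facet normal 0.0000 0.0000 -1.0000
    outer loop
      vertex 7.43 0.31 0.00
      vertex 3.16 0.56 0.00
      vertex 10.87 7.43 0.00
    endloop
  endfacet
  facet normal 0.0000 0.0000 -1.0000
    outer loop
      vertex 10.62 3.16 0.00
      vertex 7.43 0.31 0.00
      vertex 10.87 7.43 0.00
    endloop
  endfacet
  facet normal 0.7007 0.6260 0.3424
    outer loop
      vertex 10.87 7.43 0.00
      vertex 8.02 10.62 0.00
      vertex 5.59 5.59 14.17
    endloop
  endfacet
  facet normal 0.0549 0.9380 0.3424
    outer loop
      vertex 8.02 10.62 0.00
      vertex 3.75 10.87 0.00
      vertex 5.59 5.59 14.17
    endloop
  endfacet
  facet normal -0.6260 0.7007 0.3424
    outer loop
      vertex 3.75 10.87 0.00
      vertex 0.56 8.02 0.00
      vertex 5.59 5.59 14.17
    endloop
  endfacet
  facet normal -0.9380 0.0549 0.3424
    outer loop
      vertex 0.56 8.02 0.00
      vertex 0.31 3.75 0.00
      vertex 5.59 5.59 14.17
    endloop
  endfacet
  facet normal -0.7007 -0.6260 0.3424
    outer loop
      vertex 0.31 3.75 0.00
      vertex 3.16 0.56 0.00
      vertex 5.59 5.59 14.17
    endloop
  endfacet
  facet normal -0.0549 -0.9380 0.3424
    outer loop
      vertex 3.16 0.56 0.00
      vertex 7.43 0.31 0.00
      vertex 5.59 5.59 14.17
    endloop
  endfacet
  facet normal 0.6260 -0.7007 0.3424
    outer loop
      vertex 7.43 0.31 0.00
      vertex 10.62 3.16 0.00
      vertex 5.59 5.59 14.17
    endloop
  endfacet
  facet normal 0.9380 -0.0549 0.3424
    outer loop
      vertex 10.62 3.16 0.00
      vertex 10.87 7.43 0.00
      vertex 5.59 5.59 14.17
    endloop
  endfacet
endsolid part

The G0 Z moves step by Δz≈2.36 mm. The G1 loops shrink linearly with z, so the solid tapers from its base footprint up to z≈14.2. Closing with a flat bottom cap and the tapered top and triangulating gives 14 facets — a regular 8-sided pyramid, base circumscribed radius ≈ 5.59 mm, apex at z ≈ 14.2 mm.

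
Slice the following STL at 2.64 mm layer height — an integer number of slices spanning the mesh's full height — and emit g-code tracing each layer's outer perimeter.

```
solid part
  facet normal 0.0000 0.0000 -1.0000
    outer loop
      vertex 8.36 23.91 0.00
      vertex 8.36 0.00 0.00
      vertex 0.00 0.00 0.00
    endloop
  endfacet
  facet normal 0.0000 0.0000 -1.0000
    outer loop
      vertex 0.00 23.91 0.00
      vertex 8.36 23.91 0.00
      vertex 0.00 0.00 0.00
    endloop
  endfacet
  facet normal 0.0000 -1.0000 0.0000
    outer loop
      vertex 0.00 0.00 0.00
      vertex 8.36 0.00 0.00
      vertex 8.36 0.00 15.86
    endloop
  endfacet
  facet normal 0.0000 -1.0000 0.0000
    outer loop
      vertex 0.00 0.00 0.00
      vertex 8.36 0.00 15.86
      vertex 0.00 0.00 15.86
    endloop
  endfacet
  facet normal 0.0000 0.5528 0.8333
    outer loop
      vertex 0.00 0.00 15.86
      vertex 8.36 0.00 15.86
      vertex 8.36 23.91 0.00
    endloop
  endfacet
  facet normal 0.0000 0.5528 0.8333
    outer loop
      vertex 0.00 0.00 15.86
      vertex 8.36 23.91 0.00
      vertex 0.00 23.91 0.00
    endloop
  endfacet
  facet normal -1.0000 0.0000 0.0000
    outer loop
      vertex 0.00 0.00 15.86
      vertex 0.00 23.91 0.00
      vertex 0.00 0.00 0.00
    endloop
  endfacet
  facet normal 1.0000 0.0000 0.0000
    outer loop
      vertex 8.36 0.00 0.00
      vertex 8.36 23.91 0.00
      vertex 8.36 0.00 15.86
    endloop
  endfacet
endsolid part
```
; perimeter-only toolpath
G21 ; units = mm
G90 ; absolute positioning
G28 ; home
; layer 1
G0 Z2.64
G0 X0.00 Y0.00
G1 X8.36 Y0.00
G1 X8.36 Y19.93
G1 X0.00 Y19.93
G1 X0.00 Y0.00
; layer 2
G0 Z5.29
G0 X0.00 Y0.00
G1 X8.36 Y0.00
G1 X8.36 Y15.94
G1 X0.00 Y15.94
G1 X0.00 Y0.00
; layer 3
G0 Z7.93
G0 X0.00 Y0.00
G1 X8.36 Y0.00
G1 X8.36 Y11.96
G1 X0.00 Y11.96
G1 X0.00 Y0.00
; layer 4
G0 Z10.57
G0 X0.00 Y0.00
G1 X8.36 Y0.00
G1 X8.36 Y7.97
G1 X0.00 Y7.97
G1 X0.00 Y0.00
; layer 5
G0 Z13.22
G0 X0.00 Y0.00
G1 X8.36 Y0.00
G1 X8.36 Y3.99
G1 X0.00 Y3.99
G1 X0.00 Y0.00
M2 ; end

The solid is a wedge (ramp): 8.36 × 23.9 mm base, rising to 15.9 mm along the y=0 edge and sloping linearly to z=0 at y=23.9. Slicing at Δz = 2.64 mm — 6 equal slices spanning the solid's height, so layer i sits at z = i·h/6 — gives 5 non-empty perimeters. Each is a 4-segment closed polygon; G0 lifts to the layer z and rapids to the start vertex, then G1 traces the edges. The cross-section shrinks linearly with z (the slice at the apex is degenerate and omitted).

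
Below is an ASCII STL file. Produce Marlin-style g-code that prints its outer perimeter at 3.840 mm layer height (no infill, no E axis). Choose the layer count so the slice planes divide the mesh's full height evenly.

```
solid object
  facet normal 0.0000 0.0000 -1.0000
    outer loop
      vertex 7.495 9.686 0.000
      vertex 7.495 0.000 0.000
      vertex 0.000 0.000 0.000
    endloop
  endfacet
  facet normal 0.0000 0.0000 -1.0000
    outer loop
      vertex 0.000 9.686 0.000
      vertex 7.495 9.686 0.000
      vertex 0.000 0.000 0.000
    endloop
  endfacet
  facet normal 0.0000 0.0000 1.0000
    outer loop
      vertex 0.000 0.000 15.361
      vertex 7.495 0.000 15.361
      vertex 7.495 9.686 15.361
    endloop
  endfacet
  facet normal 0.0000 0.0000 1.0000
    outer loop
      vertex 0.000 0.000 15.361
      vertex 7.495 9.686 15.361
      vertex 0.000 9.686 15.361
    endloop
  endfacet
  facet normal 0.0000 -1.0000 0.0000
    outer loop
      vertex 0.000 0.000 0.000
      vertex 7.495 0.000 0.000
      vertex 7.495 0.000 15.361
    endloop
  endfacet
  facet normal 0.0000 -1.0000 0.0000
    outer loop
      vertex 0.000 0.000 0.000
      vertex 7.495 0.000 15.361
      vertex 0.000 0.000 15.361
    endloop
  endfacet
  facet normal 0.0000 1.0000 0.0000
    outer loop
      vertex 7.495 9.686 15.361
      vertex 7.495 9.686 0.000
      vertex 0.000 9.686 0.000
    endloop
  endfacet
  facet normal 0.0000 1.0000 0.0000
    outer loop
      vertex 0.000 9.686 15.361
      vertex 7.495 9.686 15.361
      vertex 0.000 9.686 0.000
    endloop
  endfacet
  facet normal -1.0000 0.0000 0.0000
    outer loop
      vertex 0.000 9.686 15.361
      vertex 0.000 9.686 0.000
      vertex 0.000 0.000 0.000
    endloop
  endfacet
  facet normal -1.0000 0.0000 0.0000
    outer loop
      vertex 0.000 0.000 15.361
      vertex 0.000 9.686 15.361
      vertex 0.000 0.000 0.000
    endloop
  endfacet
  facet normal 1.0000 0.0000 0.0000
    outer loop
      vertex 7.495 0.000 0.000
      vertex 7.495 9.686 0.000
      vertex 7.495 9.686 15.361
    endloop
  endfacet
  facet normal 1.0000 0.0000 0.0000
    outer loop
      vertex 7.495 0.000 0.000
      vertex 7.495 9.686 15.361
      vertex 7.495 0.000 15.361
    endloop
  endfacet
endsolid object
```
; perimeter-only toolpath
G21 ; units = mm
G90 ; absolute positioning
G28 ; home
; layer 1
G0 Z3.840
G0 X0.000 Y0.000
G1 X7.495 Y0.000
G1 X7.495 Y9.686
G1 X0.000 Y9.686
G1 X0.000 Y0.000
; layer 2
G0 Z7.681
G0 X0.000 Y0.000
G1 X7.495 Y0.000
G1 X7.495 Y9.686
G1 X0.000 Y9.686
G1 X0.000 Y0.000
; layer 3
G0 Z11.521
G0 X0.000 Y0.000
G1 X7.495 Y0.000
G1 X7.495 Y9.686
G1 X0.000 Y9.686
G1 X0.000 Y0.000
; layer 4
G0 Z15.361
G0 X0.000 Y0.000
G1 X7.495 Y0.000
G1 X7.495 Y9.686
G1 X0.000 Y9.686
G1 X0.000 Y0.000
M2 ; end

The solid is a rectangular box, roughly 7.5 × 9.69 mm footprint and 15.4 mm tall. Slicing at Δz = 3.840 mm — 4 equal slices spanning the solid's height, so layer i sits at z = i·h/4 — gives 4 non-empty perimeters. Each is a 4-segment closed polygon; G0 lifts to the layer z and rapids to the start vertex, then G1 traces the edges.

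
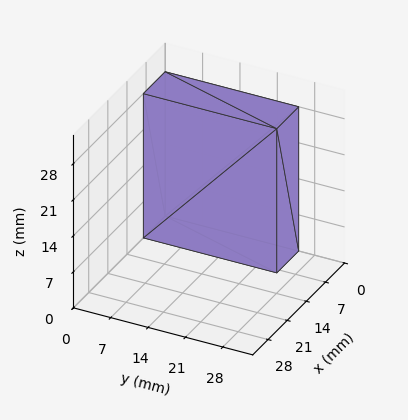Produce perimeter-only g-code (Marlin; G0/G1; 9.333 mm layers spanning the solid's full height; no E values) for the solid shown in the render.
Reading the render: the shape is a rectangular box, roughly 8 × 25 mm footprint and 28 mm tall (dimensions read to the nearest mm from the axis ticks). For the g-code, the solid's height is divided into equal slices at the stated Δz and each level perimeter traced with G1 moves after a G0 lift.

; perimeter-only toolpath
G21 ; units = mm
G90 ; absolute positioning
G28 ; home
; layer 1
G0 Z9.333
G0 X0.000 Y0.000
G1 X8.000 Y0.000
G1 X8.000 Y25.000
G1 X0.000 Y25.000
G1 X0.000 Y0.000
; layer 2
G0 Z18.667
G0 X0.000 Y0.000
G1 X8.000 Y0.000
G1 X8.000 Y25.000
G1 X0.000 Y25.000
G1 X0.000 Y0.000
; layer 3
G0 Z28.000
G0 X0.000 Y0.000
G1 X8.000 Y0.000
G1 X8.000 Y25.000
G1 X0.000 Y25.000
G1 X0.000 Y0.000
M2 ; end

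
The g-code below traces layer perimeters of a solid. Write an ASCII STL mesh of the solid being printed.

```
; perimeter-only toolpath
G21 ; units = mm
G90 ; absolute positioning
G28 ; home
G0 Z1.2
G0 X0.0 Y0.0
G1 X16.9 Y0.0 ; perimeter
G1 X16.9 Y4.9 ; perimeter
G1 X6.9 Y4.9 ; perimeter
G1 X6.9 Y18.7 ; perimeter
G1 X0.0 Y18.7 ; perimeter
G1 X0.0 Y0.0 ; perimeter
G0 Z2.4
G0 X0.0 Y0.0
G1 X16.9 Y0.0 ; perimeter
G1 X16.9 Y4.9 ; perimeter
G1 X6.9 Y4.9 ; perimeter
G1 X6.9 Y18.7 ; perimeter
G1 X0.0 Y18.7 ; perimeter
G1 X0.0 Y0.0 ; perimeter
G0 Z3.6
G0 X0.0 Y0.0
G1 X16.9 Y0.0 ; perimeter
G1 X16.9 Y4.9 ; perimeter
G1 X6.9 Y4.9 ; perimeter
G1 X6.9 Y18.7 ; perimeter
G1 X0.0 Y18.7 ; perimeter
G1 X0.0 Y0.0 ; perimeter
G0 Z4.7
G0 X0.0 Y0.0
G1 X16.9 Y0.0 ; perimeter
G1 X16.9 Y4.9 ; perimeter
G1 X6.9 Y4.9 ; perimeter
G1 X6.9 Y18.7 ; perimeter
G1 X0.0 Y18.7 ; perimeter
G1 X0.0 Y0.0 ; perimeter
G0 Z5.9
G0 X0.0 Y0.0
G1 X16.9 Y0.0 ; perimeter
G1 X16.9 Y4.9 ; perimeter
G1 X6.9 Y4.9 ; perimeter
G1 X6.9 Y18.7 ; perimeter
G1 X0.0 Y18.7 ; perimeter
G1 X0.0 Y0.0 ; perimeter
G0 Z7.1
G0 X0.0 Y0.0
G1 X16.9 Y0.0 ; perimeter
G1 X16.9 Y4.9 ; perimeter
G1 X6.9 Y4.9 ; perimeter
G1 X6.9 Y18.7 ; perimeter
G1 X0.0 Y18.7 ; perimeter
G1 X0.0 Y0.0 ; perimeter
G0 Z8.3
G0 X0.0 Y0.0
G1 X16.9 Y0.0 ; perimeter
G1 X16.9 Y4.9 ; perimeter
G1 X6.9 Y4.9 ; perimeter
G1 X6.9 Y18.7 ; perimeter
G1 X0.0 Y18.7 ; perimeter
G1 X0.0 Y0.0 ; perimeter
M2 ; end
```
solid part
  facet normal 0.0000 0.0000 -1.0000
    outer loop
      vertex 16.9 4.9 0.0
      vertex 16.9 0.0 0.0
      vertex 0.0 0.0 0.0
    endloop
  endfacet
  facet normal 0.0000 0.0000 -1.0000
    outer loop
      vertex 6.9 4.9 0.0
      vertex 16.9 4.9 0.0
      vertex 0.0 0.0 0.0
    endloop
  endfacet
  facet normal 0.0000 0.0000 -1.0000
    outer loop
      vertex 6.9 18.7 0.0
      vertex 6.9 4.9 0.0
      vertex 0.0 0.0 0.0
    endloop
  endfacet
  facet normal 0.0000 0.0000 -1.0000
    outer loop
      vertex 0.0 18.7 0.0
      vertex 6.9 18.7 0.0
      vertex 0.0 0.0 0.0
    endloop
  endfacet
  facet normal 0.0000 0.0000 1.0000
    outer loop
      vertex 0.0 0.0 8.3
      vertex 16.9 0.0 8.3
      vertex 16.9 4.9 8.3
    endloop
  endfacet
  facet normal 0.0000 0.0000 1.0000
    outer loop
      vertex 0.0 0.0 8.3
      vertex 16.9 4.9 8.3
      vertex 6.9 4.9 8.3
    endloop
  endfacet
  facet normal 0.0000 0.0000 1.0000
    outer loop
      vertex 0.0 0.0 8.3
      vertex 6.9 4.9 8.3
      vertex 6.9 18.7 8.3
    endloop
  endfacet
  facet normal 0.0000 0.0000 1.0000
    outer loop
      vertex 0.0 0.0 8.3
      vertex 6.9 18.7 8.3
      vertex 0.0 18.7 8.3
    endloop
  endfacet
  facet normal 0.0000 -1.0000 0.0000
    outer loop
      vertex 0.0 0.0 0.0
      vertex 16.9 0.0 0.0
      vertex 16.9 0.0 8.3
    endloop
  endfacet
  facet normal 0.0000 -1.0000 0.0000
    outer loop
      vertex 0.0 0.0 0.0
      vertex 16.9 0.0 8.3
      vertex 0.0 0.0 8.3
    endloop
  endfacet
  facet normal 1.0000 0.0000 0.0000
    outer loop
      vertex 16.9 0.0 0.0
      vertex 16.9 4.9 0.0
      vertex 16.9 4.9 8.3
    endloop
  endfacet
  facet normal 1.0000 0.0000 0.0000
    outer loop
      vertex 16.9 0.0 0.0
      vertex 16.9 4.9 8.3
      vertex 16.9 0.0 8.3
    endloop
  endfacet
  facet normal 0.0000 1.0000 0.0000
    outer loop
      vertex 16.9 4.9 0.0
      vertex 6.9 4.9 0.0
      vertex 6.9 4.9 8.3
    endloop
  endfacet
  facet normal 0.0000 1.0000 0.0000
    outer loop
      vertex 16.9 4.9 0.0
      vertex 6.9 4.9 8.3
      vertex 16.9 4.9 8.3
    endloop
  endfacet
  facet normal 1.0000 0.0000 0.0000
    outer loop
      vertex 6.9 4.9 0.0
      vertex 6.9 18.7 0.0
      vertex 6.9 18.7 8.3
    endloop
  endfacet
  facet normal 1.0000 0.0000 0.0000
    outer loop
      vertex 6.9 4.9 0.0
      vertex 6.9 18.7 8.3
      vertex 6.9 4.9 8.3
    endloop
  endfacet
  facet normal 0.0000 1.0000 0.0000
    outer loop
      vertex 6.9 18.7 0.0
      vertex 0.0 18.7 0.0
      vertex 0.0 18.7 8.3
    endloop
  endfacet
  facet normal 0.0000 1.0000 0.0000
    outer loop
      vertex 6.9 18.7 0.0
      vertex 0.0 18.7 8.3
      vertex 6.9 18.7 8.3
    endloop
  endfacet
  facet normal -1.0000 0.0000 0.0000
    outer loop
      vertex 0.0 18.7 0.0
      vertex 0.0 0.0 0.0
      vertex 0.0 0.0 8.3
    endloop
  endfacet
  facet normal -1.0000 0.0000 0.0000
    outer loop
      vertex 0.0 18.7 0.0
      vertex 0.0 0.0 8.3
      vertex 0.0 18.7 8.3
    endloop
  endfacet
endsolid part

The G0 Z moves step by Δz≈1.2 mm. Every layer's G1 loop is the same polygon, so the solid is a straight extrusion of it from z=0 to z≈8.3. Closing with flat bottom and top caps and triangulating gives 20 facets — an L-shaped prism: outer 16.9 × 18.7 mm, arm thicknesses ≈ 4.9 mm (horizontal) and 6.9 mm (vertical), extruded 8.3 mm in z.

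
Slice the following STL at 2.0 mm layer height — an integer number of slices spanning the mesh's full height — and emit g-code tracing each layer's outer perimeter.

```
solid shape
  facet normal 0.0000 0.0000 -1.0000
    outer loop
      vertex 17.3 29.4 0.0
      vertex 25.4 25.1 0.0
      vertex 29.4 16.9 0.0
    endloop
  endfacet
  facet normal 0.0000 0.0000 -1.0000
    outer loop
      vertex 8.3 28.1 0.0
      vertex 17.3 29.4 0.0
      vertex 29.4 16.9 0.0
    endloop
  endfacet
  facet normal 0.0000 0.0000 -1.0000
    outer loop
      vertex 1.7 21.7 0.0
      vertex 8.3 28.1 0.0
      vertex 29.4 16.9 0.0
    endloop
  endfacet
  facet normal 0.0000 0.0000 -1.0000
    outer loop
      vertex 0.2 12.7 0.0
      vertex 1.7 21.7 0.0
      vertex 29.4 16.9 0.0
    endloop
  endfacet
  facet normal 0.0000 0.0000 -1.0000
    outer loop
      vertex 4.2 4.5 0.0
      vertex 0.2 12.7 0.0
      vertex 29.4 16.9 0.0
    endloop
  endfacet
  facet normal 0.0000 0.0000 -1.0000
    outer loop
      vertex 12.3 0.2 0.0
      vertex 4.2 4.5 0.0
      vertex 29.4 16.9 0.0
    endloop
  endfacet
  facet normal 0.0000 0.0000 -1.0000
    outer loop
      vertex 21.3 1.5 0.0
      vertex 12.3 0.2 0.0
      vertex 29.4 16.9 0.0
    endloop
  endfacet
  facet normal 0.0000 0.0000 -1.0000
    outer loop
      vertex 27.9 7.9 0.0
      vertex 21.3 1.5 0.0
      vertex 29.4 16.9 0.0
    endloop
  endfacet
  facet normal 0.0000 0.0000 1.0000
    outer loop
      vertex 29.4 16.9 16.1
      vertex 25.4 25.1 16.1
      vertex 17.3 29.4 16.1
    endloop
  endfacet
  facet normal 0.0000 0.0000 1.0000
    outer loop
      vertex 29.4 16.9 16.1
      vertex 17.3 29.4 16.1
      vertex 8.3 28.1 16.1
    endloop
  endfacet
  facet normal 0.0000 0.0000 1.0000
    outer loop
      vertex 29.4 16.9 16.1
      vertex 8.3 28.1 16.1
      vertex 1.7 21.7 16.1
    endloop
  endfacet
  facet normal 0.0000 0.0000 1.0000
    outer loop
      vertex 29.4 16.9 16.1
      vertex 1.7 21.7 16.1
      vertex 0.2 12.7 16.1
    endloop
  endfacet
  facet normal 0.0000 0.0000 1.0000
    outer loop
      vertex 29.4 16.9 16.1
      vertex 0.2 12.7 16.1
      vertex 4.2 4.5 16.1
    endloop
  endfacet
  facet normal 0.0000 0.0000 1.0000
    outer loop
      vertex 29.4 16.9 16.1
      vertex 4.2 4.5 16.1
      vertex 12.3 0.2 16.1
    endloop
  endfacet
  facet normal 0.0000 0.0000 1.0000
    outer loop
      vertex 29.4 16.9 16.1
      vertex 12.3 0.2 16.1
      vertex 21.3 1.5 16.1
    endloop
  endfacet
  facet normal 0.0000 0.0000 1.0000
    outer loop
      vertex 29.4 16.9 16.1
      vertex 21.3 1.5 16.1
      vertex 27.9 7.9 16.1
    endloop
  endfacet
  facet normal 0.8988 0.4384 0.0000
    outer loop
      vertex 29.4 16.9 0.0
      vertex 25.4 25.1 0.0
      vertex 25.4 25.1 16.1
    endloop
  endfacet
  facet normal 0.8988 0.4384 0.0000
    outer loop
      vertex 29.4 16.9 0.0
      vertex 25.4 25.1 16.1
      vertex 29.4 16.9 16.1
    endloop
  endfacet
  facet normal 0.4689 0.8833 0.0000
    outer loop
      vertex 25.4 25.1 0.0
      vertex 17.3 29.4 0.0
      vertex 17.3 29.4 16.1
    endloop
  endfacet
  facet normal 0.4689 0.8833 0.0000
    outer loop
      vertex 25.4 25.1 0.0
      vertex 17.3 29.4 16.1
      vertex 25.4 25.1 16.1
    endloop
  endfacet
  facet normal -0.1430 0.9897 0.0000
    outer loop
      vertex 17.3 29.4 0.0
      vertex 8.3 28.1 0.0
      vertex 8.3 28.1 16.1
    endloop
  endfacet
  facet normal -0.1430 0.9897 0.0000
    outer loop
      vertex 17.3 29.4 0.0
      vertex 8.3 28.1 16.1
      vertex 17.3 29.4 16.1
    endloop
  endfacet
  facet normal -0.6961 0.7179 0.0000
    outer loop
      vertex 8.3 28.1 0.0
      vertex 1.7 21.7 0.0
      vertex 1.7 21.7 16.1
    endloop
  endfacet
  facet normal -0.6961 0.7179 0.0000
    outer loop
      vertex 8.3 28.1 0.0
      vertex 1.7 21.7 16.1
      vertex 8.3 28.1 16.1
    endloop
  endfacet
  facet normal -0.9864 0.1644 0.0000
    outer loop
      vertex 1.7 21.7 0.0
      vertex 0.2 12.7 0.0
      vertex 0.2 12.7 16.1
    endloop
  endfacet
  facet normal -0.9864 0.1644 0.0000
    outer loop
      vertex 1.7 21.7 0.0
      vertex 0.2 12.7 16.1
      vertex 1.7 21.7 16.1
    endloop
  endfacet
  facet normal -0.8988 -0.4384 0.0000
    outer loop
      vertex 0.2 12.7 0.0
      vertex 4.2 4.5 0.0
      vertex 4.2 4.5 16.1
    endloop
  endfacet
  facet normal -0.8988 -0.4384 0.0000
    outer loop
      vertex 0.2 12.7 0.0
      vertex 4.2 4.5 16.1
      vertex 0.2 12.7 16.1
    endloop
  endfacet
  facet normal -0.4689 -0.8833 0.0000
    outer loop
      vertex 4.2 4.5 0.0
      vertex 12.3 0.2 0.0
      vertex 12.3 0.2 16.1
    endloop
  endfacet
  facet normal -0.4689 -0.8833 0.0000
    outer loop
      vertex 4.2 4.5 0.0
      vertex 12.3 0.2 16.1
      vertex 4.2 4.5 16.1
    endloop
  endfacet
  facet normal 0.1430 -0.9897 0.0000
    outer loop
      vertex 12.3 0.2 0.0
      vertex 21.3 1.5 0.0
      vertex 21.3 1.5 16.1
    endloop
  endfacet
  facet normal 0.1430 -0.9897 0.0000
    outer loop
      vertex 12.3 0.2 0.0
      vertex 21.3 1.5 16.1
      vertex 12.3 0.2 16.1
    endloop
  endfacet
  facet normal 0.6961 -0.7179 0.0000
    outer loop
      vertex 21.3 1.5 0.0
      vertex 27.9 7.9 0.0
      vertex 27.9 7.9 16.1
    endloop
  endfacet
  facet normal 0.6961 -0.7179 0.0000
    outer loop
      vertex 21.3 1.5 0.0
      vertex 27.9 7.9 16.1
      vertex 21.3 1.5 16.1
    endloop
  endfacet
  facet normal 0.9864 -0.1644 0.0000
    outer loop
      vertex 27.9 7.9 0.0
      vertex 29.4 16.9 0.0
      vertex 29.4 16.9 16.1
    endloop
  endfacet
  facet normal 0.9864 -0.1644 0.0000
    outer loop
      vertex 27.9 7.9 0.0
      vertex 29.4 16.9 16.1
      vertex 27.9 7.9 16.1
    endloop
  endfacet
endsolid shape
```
; perimeter-only toolpath
G21 ; units = mm
G90 ; absolute positioning
G28 ; home
; layer 1
G0 Z2.0
G0 X29.4 Y16.9
G1 X25.4 Y25.1
G1 X17.3 Y29.4
G1 X8.3 Y28.1
G1 X1.7 Y21.7
G1 X0.2 Y12.7
G1 X4.2 Y4.5
G1 X12.3 Y0.2
G1 X21.3 Y1.5
G1 X27.9 Y7.9
G1 X29.4 Y16.9
; layer 2
G0 Z4.0
G0 X29.4 Y16.9
G1 X25.4 Y25.1
G1 X17.3 Y29.4
G1 X8.3 Y28.1
G1 X1.7 Y21.7
G1 X0.2 Y12.7
G1 X4.2 Y4.5
G1 X12.3 Y0.2
G1 X21.3 Y1.5
G1 X27.9 Y7.9
G1 X29.4 Y16.9
; layer 3
G0 Z6.0
G0 X29.4 Y16.9
G1 X25.4 Y25.1
G1 X17.3 Y29.4
G1 X8.3 Y28.1
G1 X1.7 Y21.7
G1 X0.2 Y12.7
G1 X4.2 Y4.5
G1 X12.3 Y0.2
G1 X21.3 Y1.5
G1 X27.9 Y7.9
G1 X29.4 Y16.9
; layer 4
G0 Z8.1
G0 X29.4 Y16.9
G1 X25.4 Y25.1
G1 X17.3 Y29.4
G1 X8.3 Y28.1
G1 X1.7 Y21.7
G1 X0.2 Y12.7
G1 X4.2 Y4.5
G1 X12.3 Y0.2
G1 X21.3 Y1.5
G1 X27.9 Y7.9
G1 X29.4 Y16.9
; layer 5
G0 Z10.1
G0 X29.4 Y16.9
G1 X25.4 Y25.1
G1 X17.3 Y29.4
G1 X8.3 Y28.1
G1 X1.7 Y21.7
G1 X0.2 Y12.7
G1 X4.2 Y4.5
G1 X12.3 Y0.2
G1 X21.3 Y1.5
G1 X27.9 Y7.9
G1 X29.4 Y16.9
; layer 6
G0 Z12.1
G0 X29.4 Y16.9
G1 X25.4 Y25.1
G1 X17.3 Y29.4
G1 X8.3 Y28.1
G1 X1.7 Y21.7
G1 X0.2 Y12.7
G1 X4.2 Y4.5
G1 X12.3 Y0.2
G1 X21.3 Y1.5
G1 X27.9 Y7.9
G1 X29.4 Y16.9
; layer 7
G0 Z14.1
G0 X29.4 Y16.9
G1 X25.4 Y25.1
G1 X17.3 Y29.4
G1 X8.3 Y28.1
G1 X1.7 Y21.7
G1 X0.2 Y12.7
G1 X4.2 Y4.5
G1 X12.3 Y0.2
G1 X21.3 Y1.5
G1 X27.9 Y7.9
G1 X29.4 Y16.9
; layer 8
G0 Z16.1
G0 X29.4 Y16.9
G1 X25.4 Y25.1
G1 X17.3 Y29.4
G1 X8.3 Y28.1
G1 X1.7 Y21.7
G1 X0.2 Y12.7
G1 X4.2 Y4.5
G1 X12.3 Y0.2
G1 X21.3 Y1.5
G1 X27.9 Y7.9
G1 X29.4 Y16.9
M2 ; end

The solid is a regular 10-sided prism (a cylinder approximated with 10 flat sides), circumscribed radius ≈ 14.8 mm, height ≈ 16.1 mm. Slicing at Δz = 2.0 mm — 8 equal slices spanning the solid's height, so layer i sits at z = i·h/8 — gives 8 non-empty perimeters. Each is a 10-segment closed polygon; G0 lifts to the layer z and rapids to the start vertex, then G1 traces the edges.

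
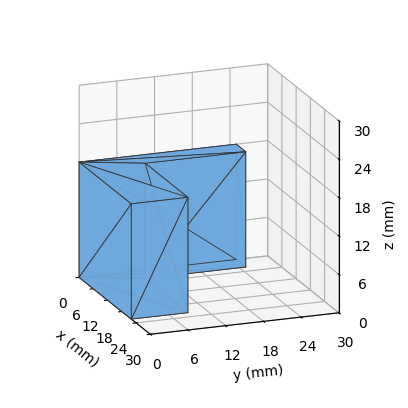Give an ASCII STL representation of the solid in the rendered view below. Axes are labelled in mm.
Reading the render: the shape is an L-shaped prism: outer 22 × 25 mm, arm thicknesses ≈ 9 mm (horizontal) and 4 mm (vertical), extruded 18 mm in z (dimensions read to the nearest mm from the axis ticks). For the STL, each face is triangulated and given an outward normal.

solid part
  facet normal 0.0000 0.0000 -1.0000
    outer loop
      vertex 22.0 9.0 0.0
      vertex 22.0 0.0 0.0
      vertex 0.0 0.0 0.0
    endloop
  endfacet
  facet normal 0.0000 0.0000 -1.0000
    outer loop
      vertex 4.0 9.0 0.0
      vertex 22.0 9.0 0.0
      vertex 0.0 0.0 0.0
    endloop
  endfacet
  facet normal 0.0000 0.0000 -1.0000
    outer loop
      vertex 4.0 25.0 0.0
      vertex 4.0 9.0 0.0
      vertex 0.0 0.0 0.0
    endloop
  endfacet
  facet normal 0.0000 0.0000 -1.0000
    outer loop
      vertex 0.0 25.0 0.0
      vertex 4.0 25.0 0.0
      vertex 0.0 0.0 0.0
    endloop
  endfacet
  facet normal 0.0000 0.0000 1.0000
    outer loop
      vertex 0.0 0.0 18.0
      vertex 22.0 0.0 18.0
      vertex 22.0 9.0 18.0
    endloop
  endfacet
  facet normal 0.0000 0.0000 1.0000
    outer loop
      vertex 0.0 0.0 18.0
      vertex 22.0 9.0 18.0
      vertex 4.0 9.0 18.0
    endloop
  endfacet
  facet normal 0.0000 0.0000 1.0000
    outer loop
      vertex 0.0 0.0 18.0
      vertex 4.0 9.0 18.0
      vertex 4.0 25.0 18.0
    endloop
  endfacet
  facet normal 0.0000 0.0000 1.0000
    outer loop
      vertex 0.0 0.0 18.0
      vertex 4.0 25.0 18.0
      vertex 0.0 25.0 18.0
    endloop
  endfacet
  facet normal 0.0000 -1.0000 0.0000
    outer loop
      vertex 0.0 0.0 0.0
      vertex 22.0 0.0 0.0
      vertex 22.0 0.0 18.0
    endloop
  endfacet
  facet normal 0.0000 -1.0000 0.0000
    outer loop
      vertex 0.0 0.0 0.0
      vertex 22.0 0.0 18.0
      vertex 0.0 0.0 18.0
    endloop
  endfacet
  facet normal 1.0000 0.0000 0.0000
    outer loop
      vertex 22.0 0.0 0.0
      vertex 22.0 9.0 0.0
      vertex 22.0 9.0 18.0
    endloop
  endfacet
  facet normal 1.0000 0.0000 0.0000
    outer loop
      vertex 22.0 0.0 0.0
      vertex 22.0 9.0 18.0
      vertex 22.0 0.0 18.0
    endloop
  endfacet
  facet normal 0.0000 1.0000 0.0000
    outer loop
      vertex 22.0 9.0 0.0
      vertex 4.0 9.0 0.0
      vertex 4.0 9.0 18.0
    endloop
  endfacet
  facet normal 0.0000 1.0000 0.0000
    outer loop
      vertex 22.0 9.0 0.0
      vertex 4.0 9.0 18.0
      vertex 22.0 9.0 18.0
    endloop
  endfacet
  facet normal 1.0000 0.0000 0.0000
    outer loop
      vertex 4.0 9.0 0.0
      vertex 4.0 25.0 0.0
      vertex 4.0 25.0 18.0
    endloop
  endfacet
  facet normal 1.0000 0.0000 0.0000
    outer loop
      vertex 4.0 9.0 0.0
      vertex 4.0 25.0 18.0
      vertex 4.0 9.0 18.0
    endloop
  endfacet
  facet normal 0.0000 1.0000 0.0000
    outer loop
      vertex 4.0 25.0 0.0
      vertex 0.0 25.0 0.0
      vertex 0.0 25.0 18.0
    endloop
  endfacet
  facet normal 0.0000 1.0000 0.0000
    outer loop
      vertex 4.0 25.0 0.0
      vertex 0.0 25.0 18.0
      vertex 4.0 25.0 18.0
    endloop
  endfacet
  facet normal -1.0000 0.0000 0.0000
    outer loop
      vertex 0.0 25.0 0.0
      vertex 0.0 0.0 0.0
      vertex 0.0 0.0 18.0
    endloop
  endfacet
  facet normal -1.0000 0.0000 0.0000
    outer loop
      vertex 0.0 25.0 0.0
      vertex 0.0 0.0 18.0
      vertex 0.0 25.0 18.0
    endloop
  endfacet
endsolid part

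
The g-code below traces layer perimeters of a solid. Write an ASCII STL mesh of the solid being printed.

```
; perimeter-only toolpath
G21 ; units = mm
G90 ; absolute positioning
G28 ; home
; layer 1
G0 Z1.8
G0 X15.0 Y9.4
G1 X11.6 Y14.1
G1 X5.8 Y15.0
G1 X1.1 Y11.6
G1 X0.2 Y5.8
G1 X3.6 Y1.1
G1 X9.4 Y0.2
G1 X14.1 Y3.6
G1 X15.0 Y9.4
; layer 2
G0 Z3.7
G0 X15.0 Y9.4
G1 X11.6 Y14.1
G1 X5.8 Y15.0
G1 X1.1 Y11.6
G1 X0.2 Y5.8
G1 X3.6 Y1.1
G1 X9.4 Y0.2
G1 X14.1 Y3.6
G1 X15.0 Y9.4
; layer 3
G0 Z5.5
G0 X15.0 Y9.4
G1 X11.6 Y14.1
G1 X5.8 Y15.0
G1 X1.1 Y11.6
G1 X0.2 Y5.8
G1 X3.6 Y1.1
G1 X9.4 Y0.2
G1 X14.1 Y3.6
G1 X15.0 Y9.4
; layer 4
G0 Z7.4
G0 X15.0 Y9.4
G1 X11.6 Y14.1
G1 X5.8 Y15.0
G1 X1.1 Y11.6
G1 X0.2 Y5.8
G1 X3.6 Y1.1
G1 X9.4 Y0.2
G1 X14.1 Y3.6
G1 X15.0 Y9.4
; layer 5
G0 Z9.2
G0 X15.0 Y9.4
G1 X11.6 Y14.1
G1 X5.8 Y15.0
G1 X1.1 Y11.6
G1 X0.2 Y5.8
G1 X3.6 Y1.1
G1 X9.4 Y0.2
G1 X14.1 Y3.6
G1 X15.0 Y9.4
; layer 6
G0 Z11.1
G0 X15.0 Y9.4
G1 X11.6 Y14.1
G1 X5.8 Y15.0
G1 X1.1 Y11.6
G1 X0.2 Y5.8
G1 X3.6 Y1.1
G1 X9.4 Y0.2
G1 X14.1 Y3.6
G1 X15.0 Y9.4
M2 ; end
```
solid part
  facet normal 0.0000 0.0000 -1.0000
    outer loop
      vertex 5.8 15.0 0.0
      vertex 11.6 14.1 0.0
      vertex 15.0 9.4 0.0
    endloop
  endfacet
  facet normal 0.0000 0.0000 -1.0000
    outer loop
      vertex 1.1 11.6 0.0
      vertex 5.8 15.0 0.0
      vertex 15.0 9.4 0.0
    endloop
  endfacet
  facet normal 0.0000 0.0000 -1.0000
    outer loop
      vertex 0.2 5.8 0.0
      vertex 1.1 11.6 0.0
      vertex 15.0 9.4 0.0
    endloop
  endfacet
  facet normal 0.0000 0.0000 -1.0000
    outer loop
      vertex 3.6 1.1 0.0
      vertex 0.2 5.8 0.0
      vertex 15.0 9.4 0.0
    endloop
  endfacet
  facet normal 0.0000 0.0000 -1.0000
    outer loop
      vertex 9.4 0.2 0.0
      vertex 3.6 1.1 0.0
      vertex 15.0 9.4 0.0
    endloop
  endfacet
  facet normal 0.0000 0.0000 -1.0000
    outer loop
      vertex 14.1 3.6 0.0
      vertex 9.4 0.2 0.0
      vertex 15.0 9.4 0.0
    endloop
  endfacet
  facet normal 0.0000 0.0000 1.0000
    outer loop
      vertex 15.0 9.4 11.1
      vertex 11.6 14.1 11.1
      vertex 5.8 15.0 11.1
    endloop
  endfacet
  facet normal 0.0000 0.0000 1.0000
    outer loop
      vertex 15.0 9.4 11.1
      vertex 5.8 15.0 11.1
      vertex 1.1 11.6 11.1
    endloop
  endfacet
  facet normal 0.0000 0.0000 1.0000
    outer loop
      vertex 15.0 9.4 11.1
      vertex 1.1 11.6 11.1
      vertex 0.2 5.8 11.1
    endloop
  endfacet
  facet normal 0.0000 0.0000 1.0000
    outer loop
      vertex 15.0 9.4 11.1
      vertex 0.2 5.8 11.1
      vertex 3.6 1.1 11.1
    endloop
  endfacet
  facet normal 0.0000 0.0000 1.0000
    outer loop
      vertex 15.0 9.4 11.1
      vertex 3.6 1.1 11.1
      vertex 9.4 0.2 11.1
    endloop
  endfacet
  facet normal 0.0000 0.0000 1.0000
    outer loop
      vertex 15.0 9.4 11.1
      vertex 9.4 0.2 11.1
      vertex 14.1 3.6 11.1
    endloop
  endfacet
  facet normal 0.8102 0.5861 0.0000
    outer loop
      vertex 15.0 9.4 0.0
      vertex 11.6 14.1 0.0
      vertex 11.6 14.1 11.1
    endloop
  endfacet
  facet normal 0.8102 0.5861 0.0000
    outer loop
      vertex 15.0 9.4 0.0
      vertex 11.6 14.1 11.1
      vertex 15.0 9.4 11.1
    endloop
  endfacet
  facet normal 0.1533 0.9882 0.0000
    outer loop
      vertex 11.6 14.1 0.0
      vertex 5.8 15.0 0.0
      vertex 5.8 15.0 11.1
    endloop
  endfacet
  facet normal 0.1533 0.9882 0.0000
    outer loop
      vertex 11.6 14.1 0.0
      vertex 5.8 15.0 11.1
      vertex 11.6 14.1 11.1
    endloop
  endfacet
  facet normal -0.5861 0.8102 0.0000
    outer loop
      vertex 5.8 15.0 0.0
      vertex 1.1 11.6 0.0
      vertex 1.1 11.6 11.1
    endloop
  endfacet
  facet normal -0.5861 0.8102 0.0000
    outer loop
      vertex 5.8 15.0 0.0
      vertex 1.1 11.6 11.1
      vertex 5.8 15.0 11.1
    endloop
  endfacet
  facet normal -0.9882 0.1533 0.0000
    outer loop
      vertex 1.1 11.6 0.0
      vertex 0.2 5.8 0.0
      vertex 0.2 5.8 11.1
    endloop
  endfacet
  facet normal -0.9882 0.1533 0.0000
    outer loop
      vertex 1.1 11.6 0.0
      vertex 0.2 5.8 11.1
      vertex 1.1 11.6 11.1
    endloop
  endfacet
  facet normal -0.8102 -0.5861 0.0000
    outer loop
      vertex 0.2 5.8 0.0
      vertex 3.6 1.1 0.0
      vertex 3.6 1.1 11.1
    endloop
  endfacet
  facet normal -0.8102 -0.5861 0.0000
    outer loop
      vertex 0.2 5.8 0.0
      vertex 3.6 1.1 11.1
      vertex 0.2 5.8 11.1
    endloop
  endfacet
  facet normal -0.1533 -0.9882 0.0000
    outer loop
      vertex 3.6 1.1 0.0
      vertex 9.4 0.2 0.0
      vertex 9.4 0.2 11.1
    endloop
  endfacet
  facet normal -0.1533 -0.9882 0.0000
    outer loop
      vertex 3.6 1.1 0.0
      vertex 9.4 0.2 11.1
      vertex 3.6 1.1 11.1
    endloop
  endfacet
  facet normal 0.5861 -0.8102 0.0000
    outer loop
      vertex 9.4 0.2 0.0
      vertex 14.1 3.6 0.0
      vertex 14.1 3.6 11.1
    endloop
  endfacet
  facet normal 0.5861 -0.8102 0.0000
    outer loop
      vertex 9.4 0.2 0.0
      vertex 14.1 3.6 11.1
      vertex 9.4 0.2 11.1
    endloop
  endfacet
  facet normal 0.9882 -0.1533 0.0000
    outer loop
      vertex 14.1 3.6 0.0
      vertex 15.0 9.4 0.0
      vertex 15.0 9.4 11.1
    endloop
  endfacet
  facet normal 0.9882 -0.1533 0.0000
    outer loop
      vertex 14.1 3.6 0.0
      vertex 15.0 9.4 11.1
      vertex 14.1 3.6 11.1
    endloop
  endfacet
endsolid part

The G0 Z moves step by Δz≈1.8 mm. Every layer's G1 loop is the same polygon, so the solid is a straight extrusion of it from z=0 to z≈11.1. Closing with flat bottom and top caps and triangulating gives 28 facets — a regular 8-sided prism (a cylinder approximated with 8 flat sides), circumscribed radius ≈ 7.6 mm, height ≈ 11.1 mm.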